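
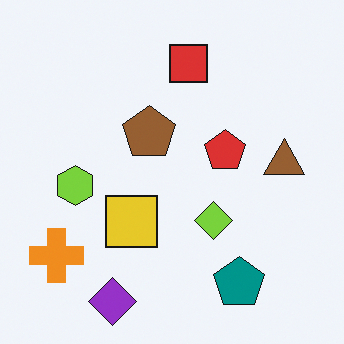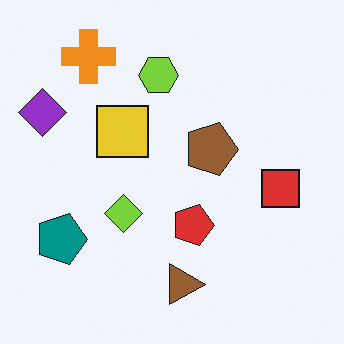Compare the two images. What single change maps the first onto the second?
Rotated 90° clockwise.

The orange cross sits in the bottom-left of the first image and the top-left of the second — consistent with a whole-image 90° clockwise rotation.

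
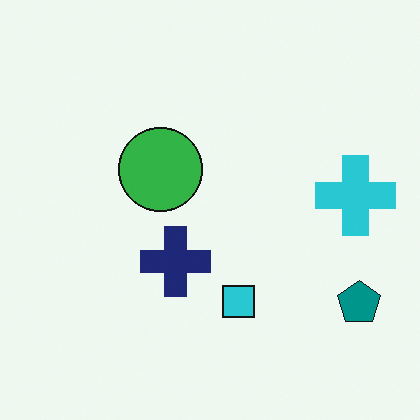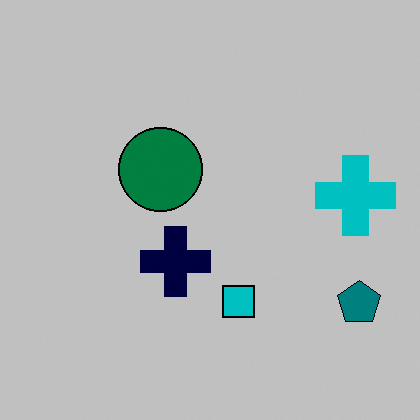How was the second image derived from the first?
The second image is the first aggressively posterized.

Each flat color has snapped to a coarser quantized level — most visibly, the near-white background has dropped to a flat grey.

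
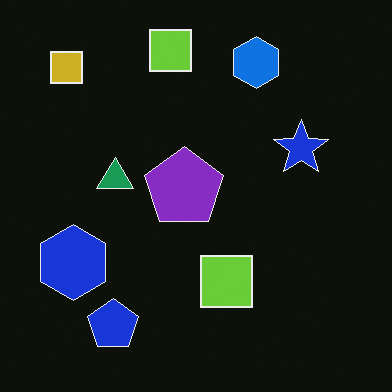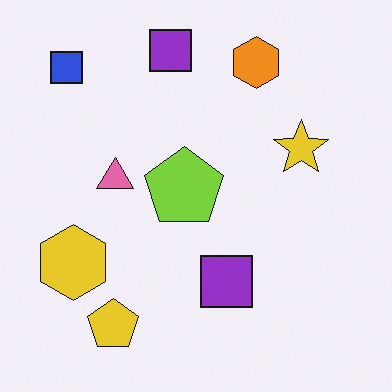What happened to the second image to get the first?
The first image is the second color-inverted (negative).

The light background has become dark and every shape's color is its complement — a photographic negative.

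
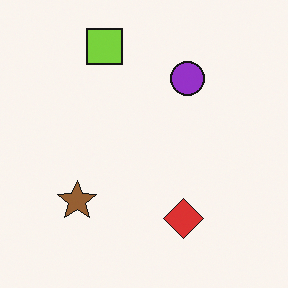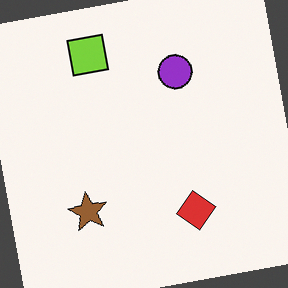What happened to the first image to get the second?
The second image is the first rotated counter-clockwise by a slight angle.

Every shape is tilted by the same angle and the image corners show triangular fill wedges — a whole-image rotation by a non-right angle.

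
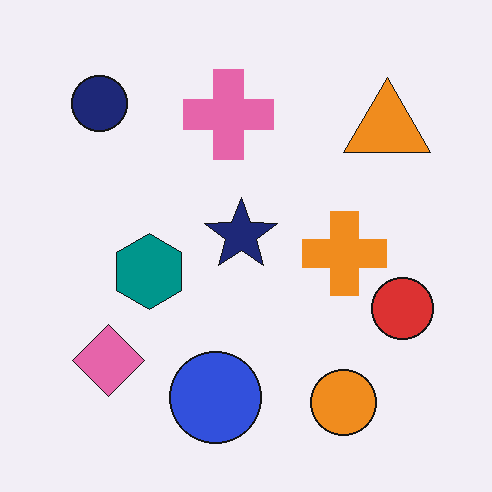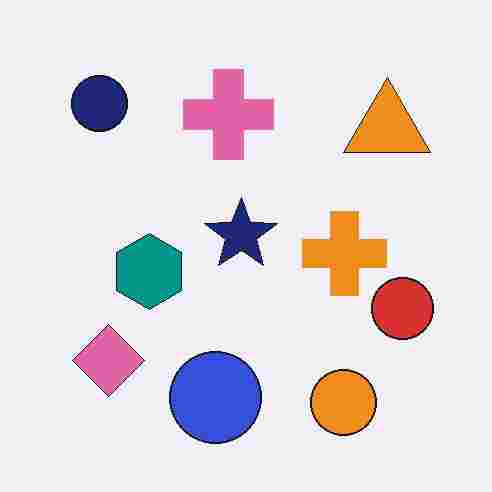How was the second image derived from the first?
The second image is the first degraded with heavy JPEG compression.

Blocky 8×8 compression artifacts appear around shape edges and the flat background shows ringing — characteristic JPEG degradation.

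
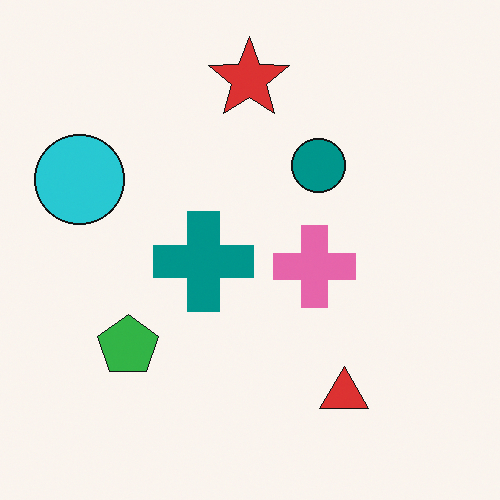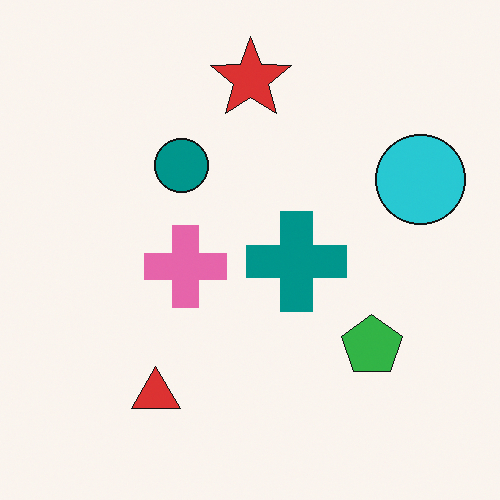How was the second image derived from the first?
The image was flipped horizontally (left ↔ right).

The cyan circle is in the left of the first image and the right of the second — shapes on opposite sides of the vertical midline have swapped in a mirror flip.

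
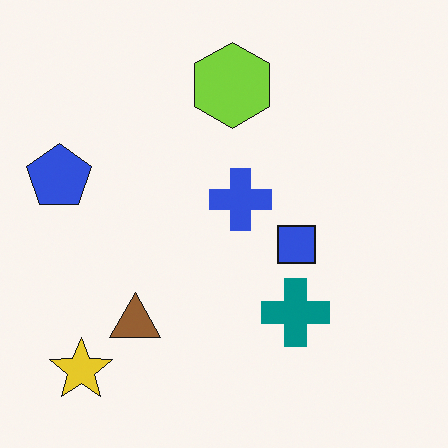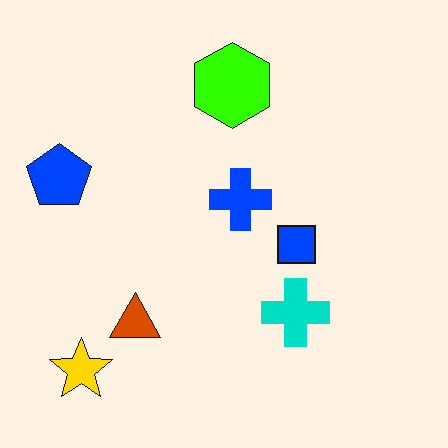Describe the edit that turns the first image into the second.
This is the original image made much more vivid (saturation change).

All colors are more vivid — a global saturation change.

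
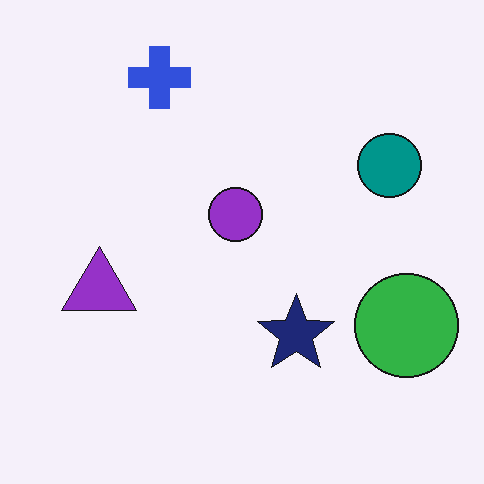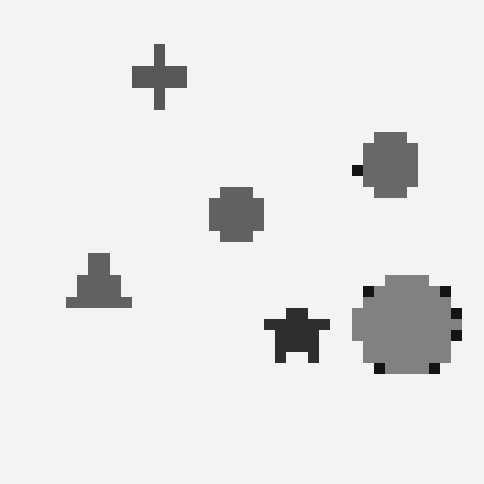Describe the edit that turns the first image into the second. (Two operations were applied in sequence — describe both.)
The second image is the first converted to grayscale, then coarsely pixelated.

All color is removed — every shape is now a shade of grey. Shapes are reduced to large square blocks; fine edges and outlines are lost — a downscale-then-upscale (mosaic) effect.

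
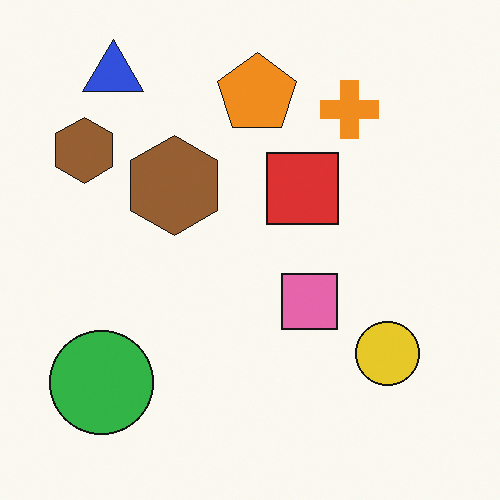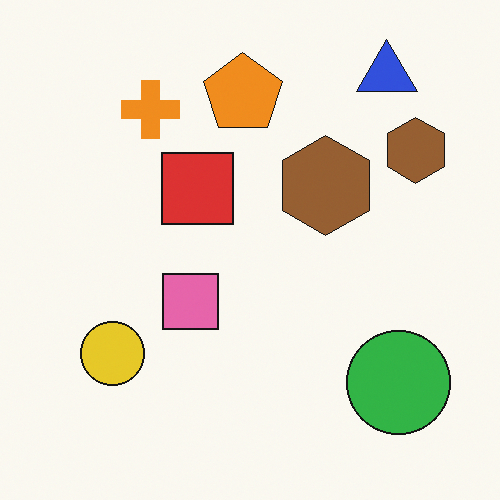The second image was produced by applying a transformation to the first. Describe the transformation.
Flipped horizontally (left ↔ right).

The green circle is in the bottom-left of the first image and the bottom-right of the second — shapes on opposite sides of the vertical midline have swapped in a mirror flip.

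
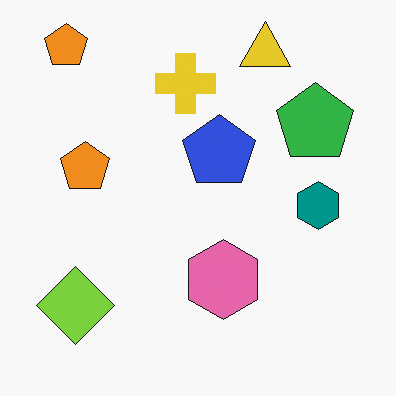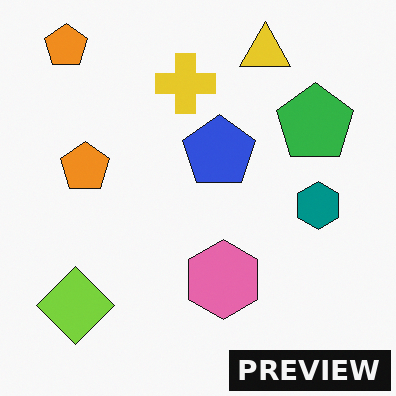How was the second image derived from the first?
The transformation is: watermarked with the text "PREVIEW" in the lower-right corner.

A dark label reading "PREVIEW" appears in the lower-right corner.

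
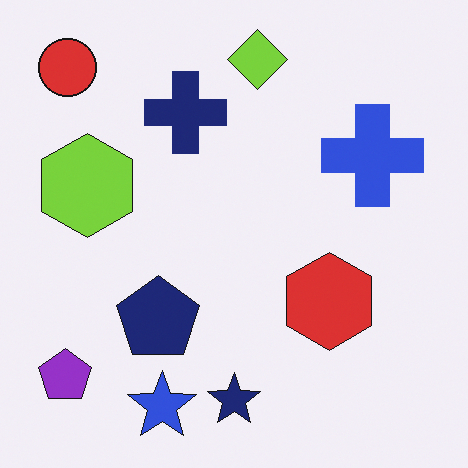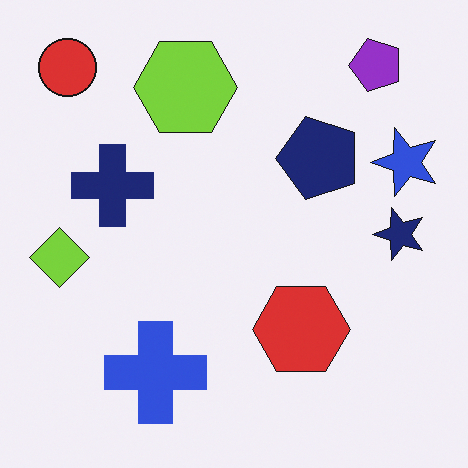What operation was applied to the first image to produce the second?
The second image is the first transposed (reflected across the top-left ↔ bottom-right diagonal).

Shapes have swapped their row and column positions — what was in the top-right is now in the bottom-left — a diagonal reflection.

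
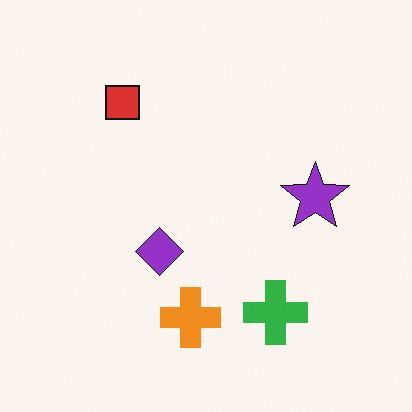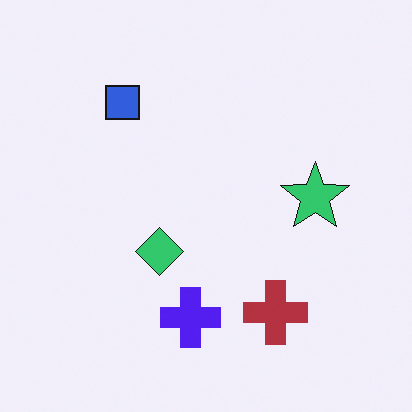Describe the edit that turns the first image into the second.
This is the original image hue-shifted through roughly half the color wheel.

Every shape's color has rotated by the same amount around the hue wheel — a uniform hue shift.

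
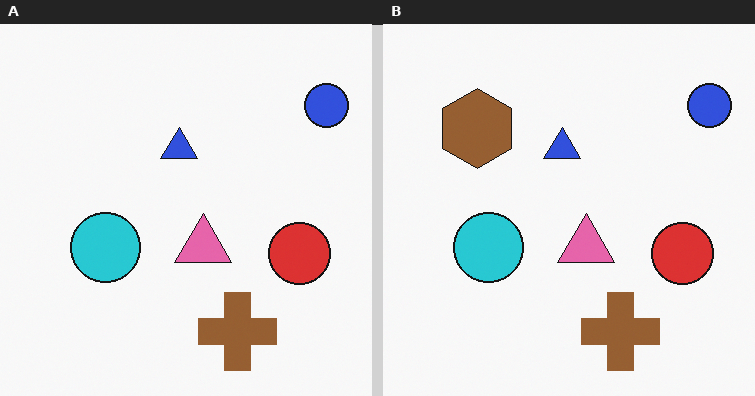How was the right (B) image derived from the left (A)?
The transformation is: overlaid with an additional brown hexagon.

A brown hexagon appears in the right (B) image that is absent from the left (A).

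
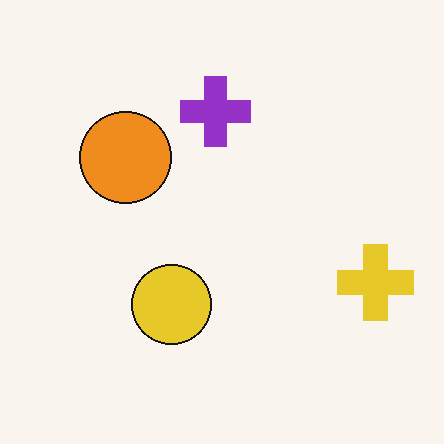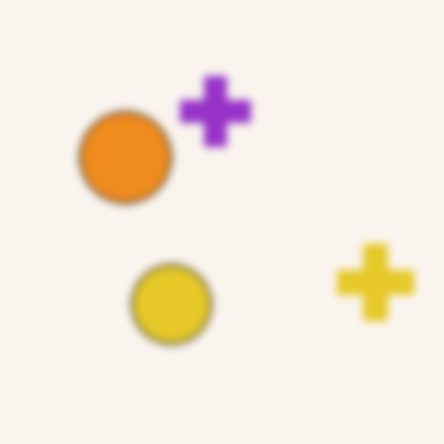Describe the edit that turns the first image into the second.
The second image is the first moderately blurred.

Shape edges and outlines are uniformly softened across the whole image.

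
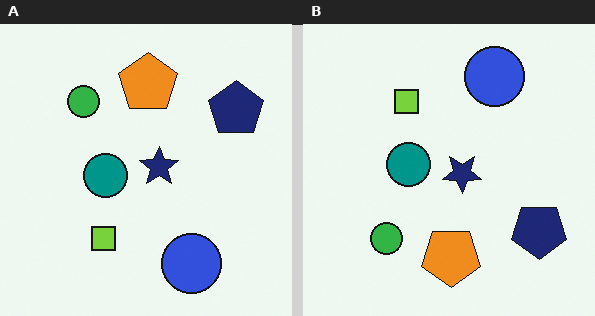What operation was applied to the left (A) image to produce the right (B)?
Flipped vertically (top ↔ bottom).

The blue circle is in the bottom of the left (A) image and the top of the right (B) — shapes on opposite sides of the horizontal midline have swapped in a mirror flip.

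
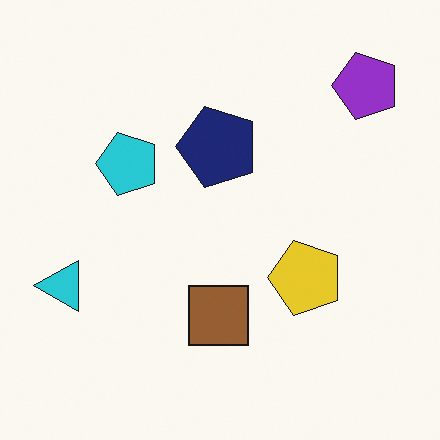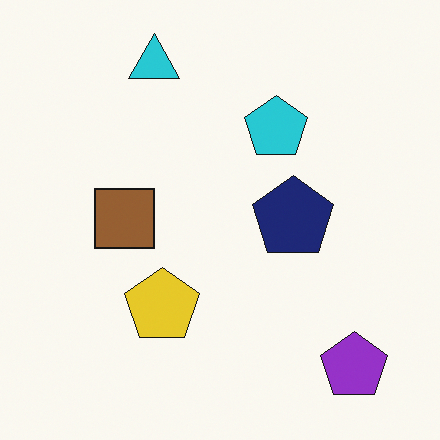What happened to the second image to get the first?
It was rotated 90° counter-clockwise.

The purple pentagon sits in the bottom-right of the second image and the top-right of the first — consistent with a whole-image 90° counter-clockwise rotation.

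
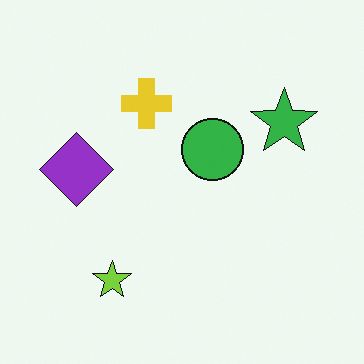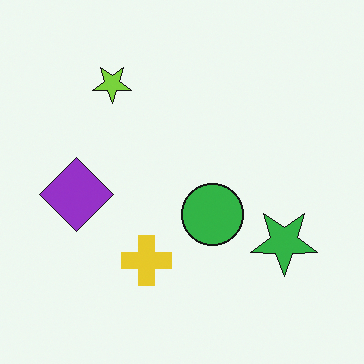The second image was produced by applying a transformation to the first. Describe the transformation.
It was flipped vertically (top ↔ bottom).

The lime star is in the bottom-left of the first image and the top-left of the second — shapes on opposite sides of the horizontal midline have swapped in a mirror flip.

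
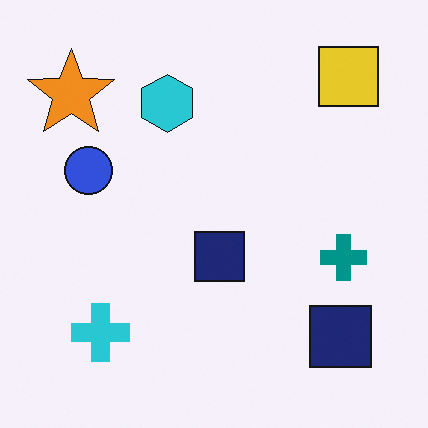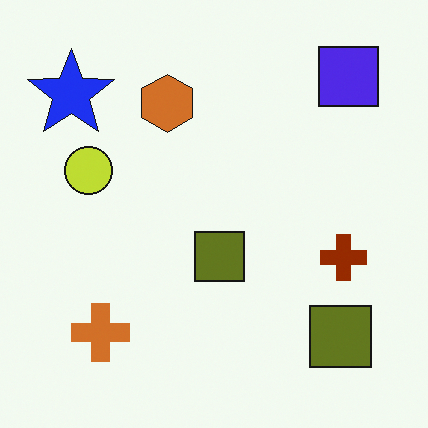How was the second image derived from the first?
This is the original image hue-shifted through roughly half the color wheel.

Every shape's color has rotated by the same amount around the hue wheel — a uniform hue shift.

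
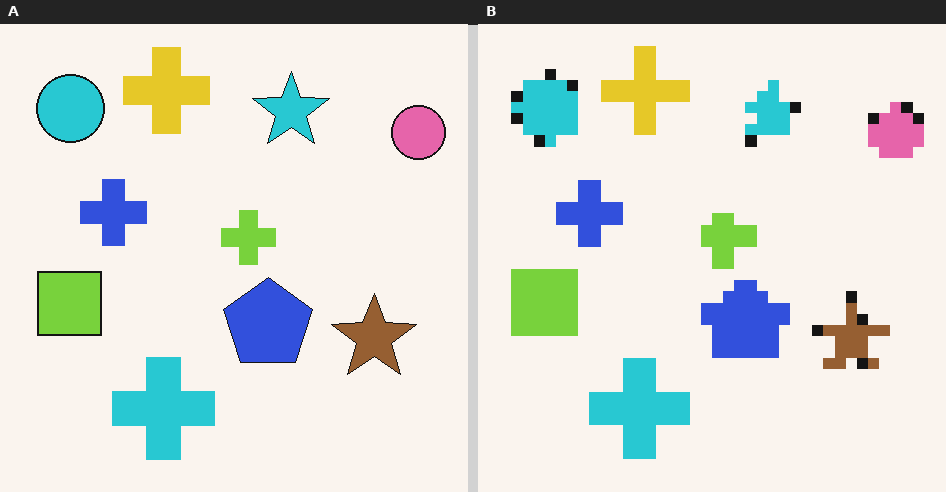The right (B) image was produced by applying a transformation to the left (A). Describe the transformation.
The transformation is: coarsely pixelated.

Shapes are reduced to large square blocks; fine edges and outlines are lost — a downscale-then-upscale (mosaic) effect.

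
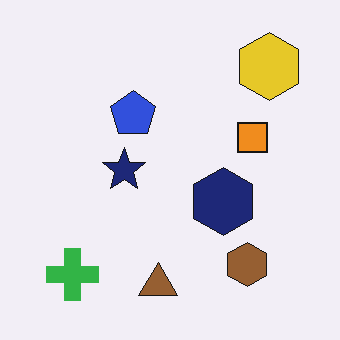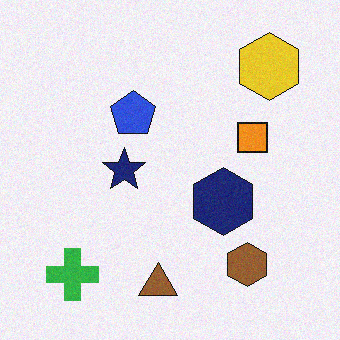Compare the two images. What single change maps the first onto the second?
The transformation is: degraded with subtle gaussian noise.

Random speckle covers the whole image, including the flat background.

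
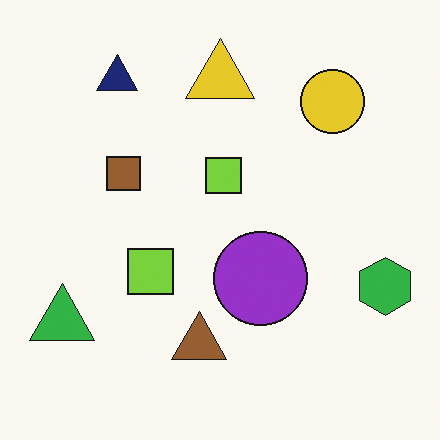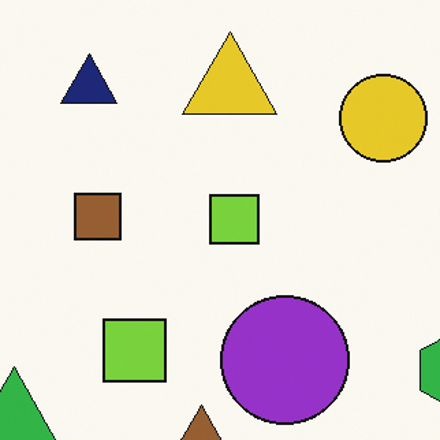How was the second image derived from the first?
The image was cropped to a modestly smaller region and rescaled.

The visible shapes are larger and the field of view is narrower; shapes near the original edges may be partly or wholly outside the frame — a crop-and-rescale.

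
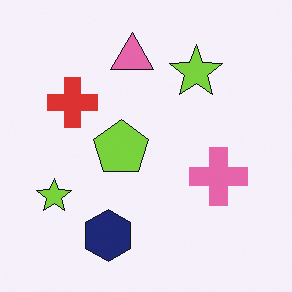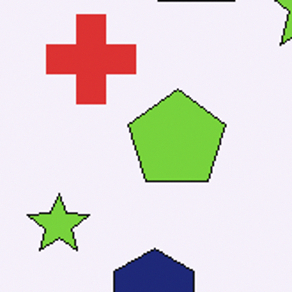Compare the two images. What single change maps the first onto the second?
It was cropped to a noticeably smaller region and rescaled.

The visible shapes are larger and the field of view is narrower; shapes near the original edges may be partly or wholly outside the frame — a crop-and-rescale.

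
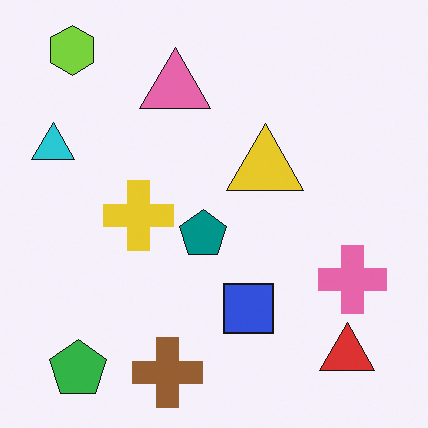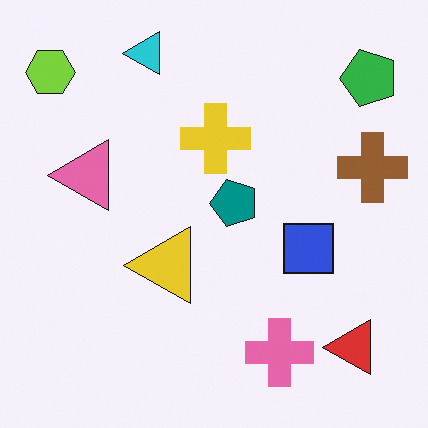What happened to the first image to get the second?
Transposed (reflected across the top-left ↔ bottom-right diagonal).

Shapes have swapped their row and column positions — what was in the top-right is now in the bottom-left — a diagonal reflection.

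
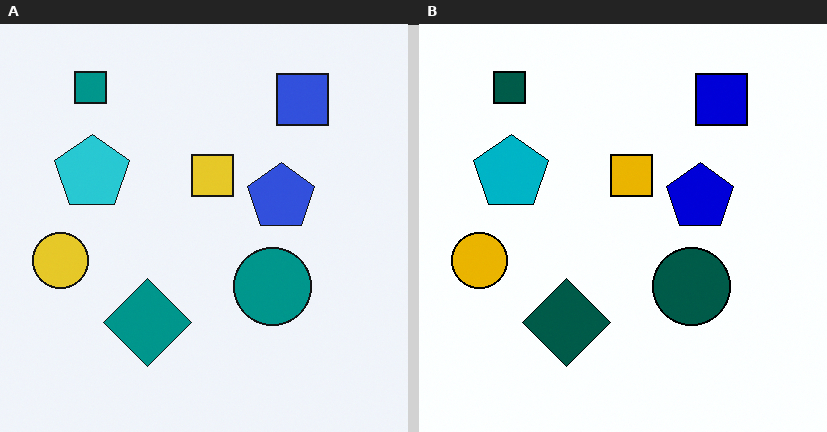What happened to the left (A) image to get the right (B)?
The right (B) image is the left (A) given much higher contrast.

Tones are pushed away from mid-grey across the whole image — a global contrast change.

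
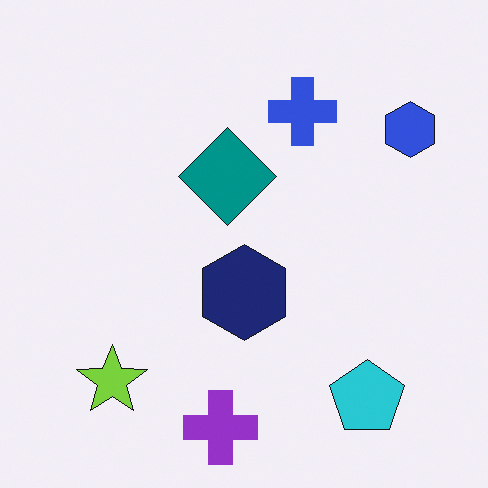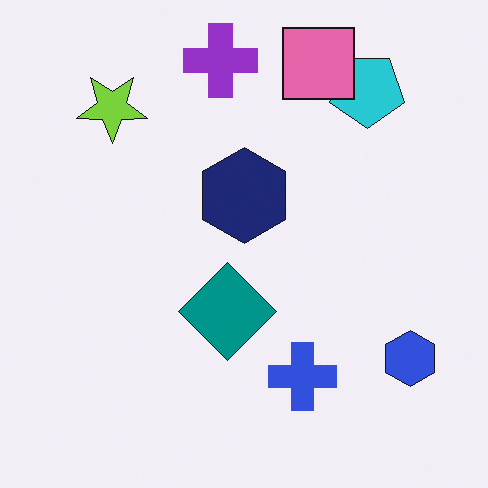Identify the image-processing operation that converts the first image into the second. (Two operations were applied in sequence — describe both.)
The second image is the first flipped vertically (top ↔ bottom), then overlaid with an additional pink square.

The purple cross is in the bottom of the first image and the top of the second — shapes on opposite sides of the horizontal midline have swapped in a mirror flip. A pink square appears in the second image that is absent from the first.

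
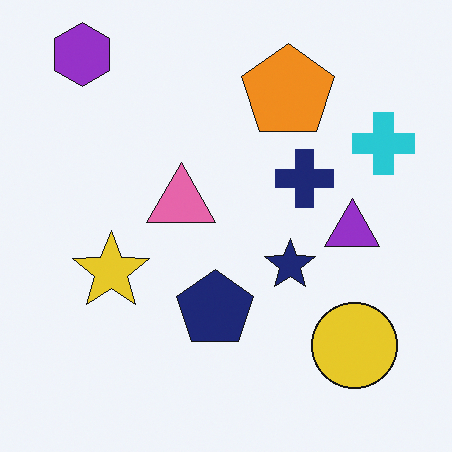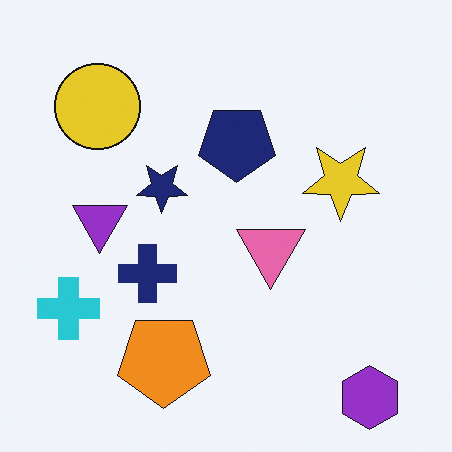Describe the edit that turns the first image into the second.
It was rotated 180°.

The purple hexagon sits in the top-left of the first image and the bottom-right of the second — consistent with a whole-image 180° rotation.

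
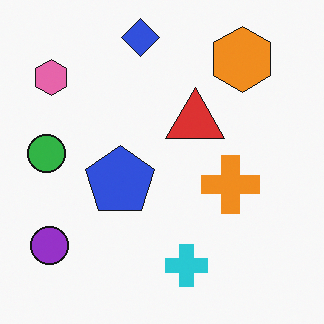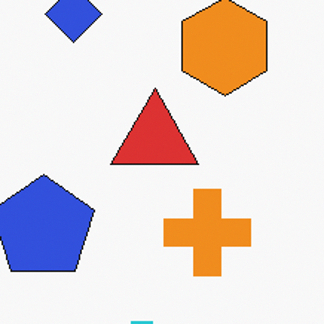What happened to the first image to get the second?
The second image is the first cropped slightly and scaled back up.

The visible shapes are larger and the field of view is narrower; shapes near the original edges may be partly or wholly outside the frame — a crop-and-rescale.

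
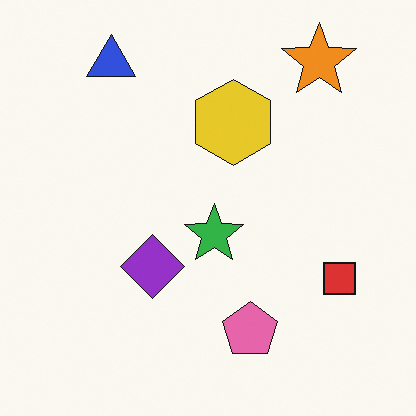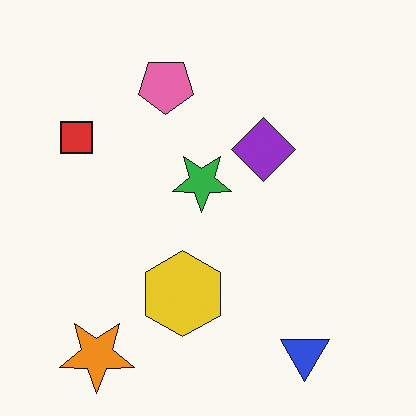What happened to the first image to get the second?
It was rotated 180°.

The orange star sits in the top-right of the first image and the bottom-left of the second — consistent with a whole-image 180° rotation.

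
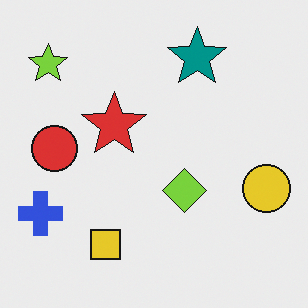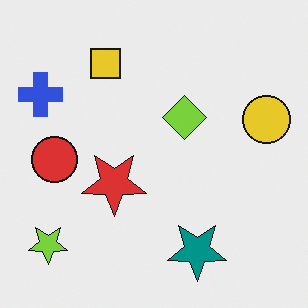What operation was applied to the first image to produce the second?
This is the original image flipped vertically (top ↔ bottom).

The teal star is in the top of the first image and the bottom of the second — shapes on opposite sides of the horizontal midline have swapped in a mirror flip.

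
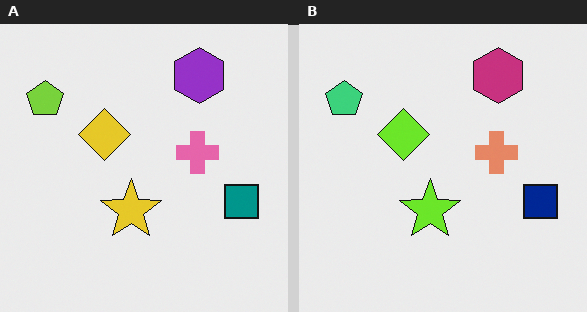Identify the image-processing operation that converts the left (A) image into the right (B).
The transformation is: hue-shifted slightly.

Every shape's color has rotated by the same amount around the hue wheel — a uniform hue shift.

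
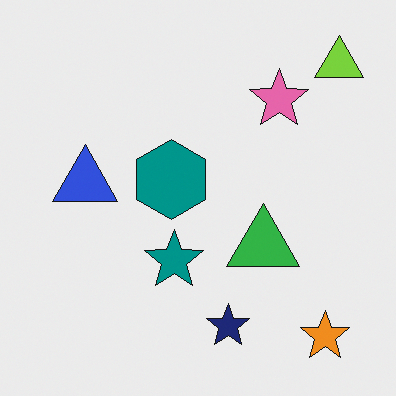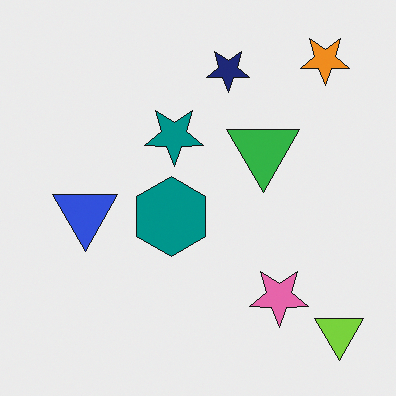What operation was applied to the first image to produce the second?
The transformation is: flipped vertically (top ↔ bottom).

The orange star is in the bottom-right of the first image and the top-right of the second — shapes on opposite sides of the horizontal midline have swapped in a mirror flip.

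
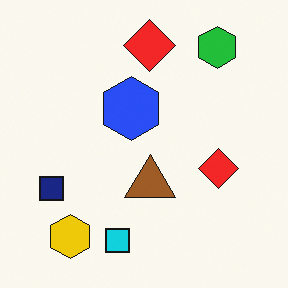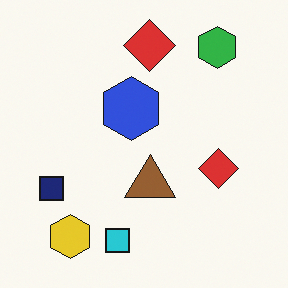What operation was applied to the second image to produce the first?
The transformation is: slightly oversaturated.

All colors are more vivid — a global saturation change.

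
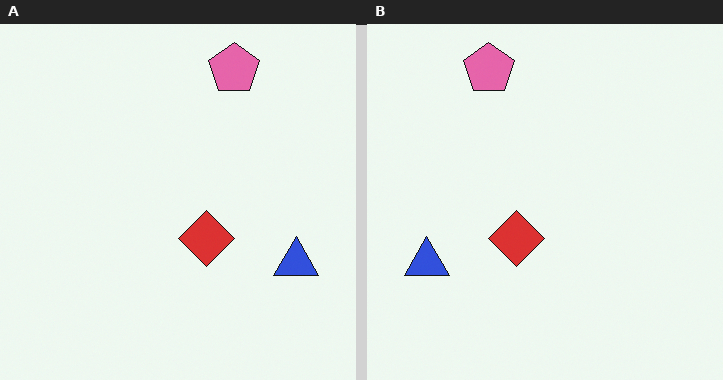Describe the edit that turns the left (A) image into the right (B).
This is the original image flipped horizontally (left ↔ right).

The blue triangle is in the bottom-right of the left (A) image and the bottom-left of the right (B) — shapes on opposite sides of the vertical midline have swapped in a mirror flip.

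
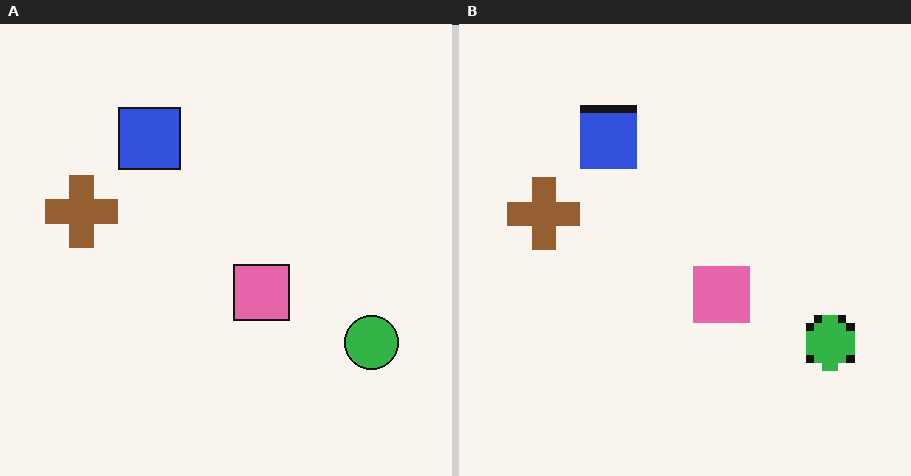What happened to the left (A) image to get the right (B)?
The right (B) image is the left (A) moderately pixelated.

Shapes are reduced to large square blocks; fine edges and outlines are lost — a downscale-then-upscale (mosaic) effect.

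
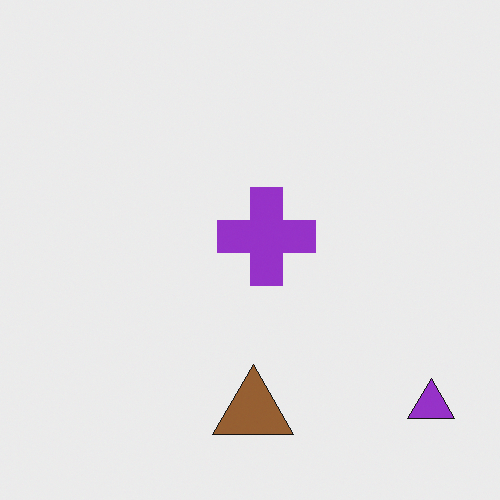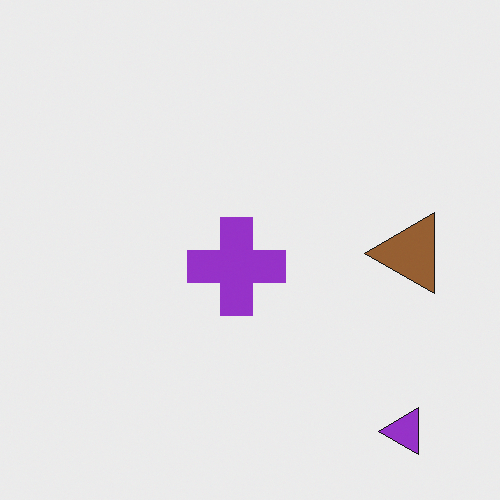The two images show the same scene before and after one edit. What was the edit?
The transformation is: transposed (reflected across the top-left ↔ bottom-right diagonal).

Shapes have swapped their row and column positions — what was in the top-right is now in the bottom-left — a diagonal reflection.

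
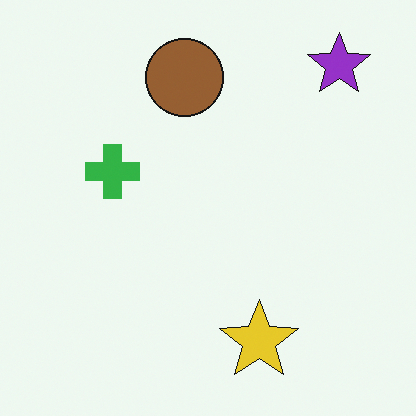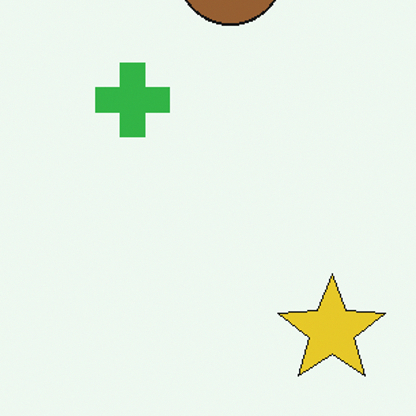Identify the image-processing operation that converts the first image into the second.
This is the original image cropped slightly and scaled back up.

The visible shapes are larger and the field of view is narrower; shapes near the original edges may be partly or wholly outside the frame — a crop-and-rescale.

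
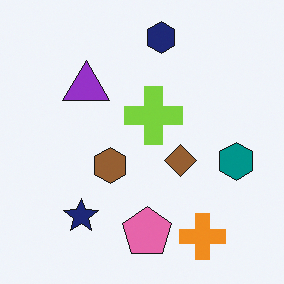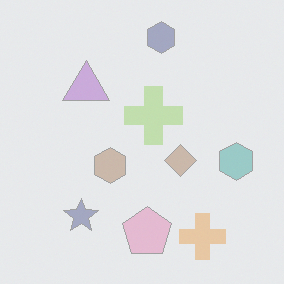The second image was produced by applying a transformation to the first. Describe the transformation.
This is the original image given much lower contrast.

Tones are pushed toward mid-grey across the whole image — a global contrast change.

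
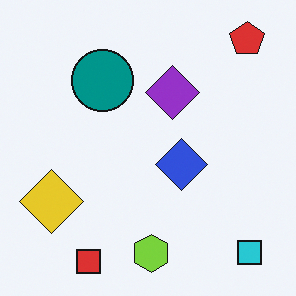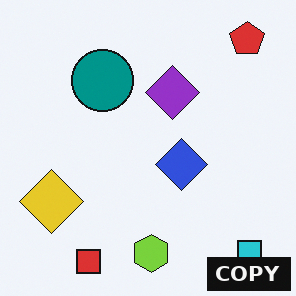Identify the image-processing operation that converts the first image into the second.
It was watermarked with the text "COPY" in the lower-right corner.

A dark label reading "COPY" appears in the lower-right corner.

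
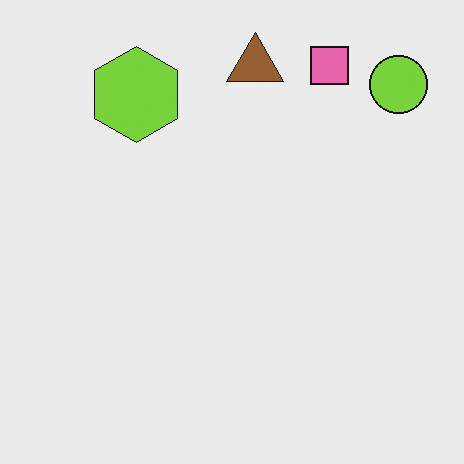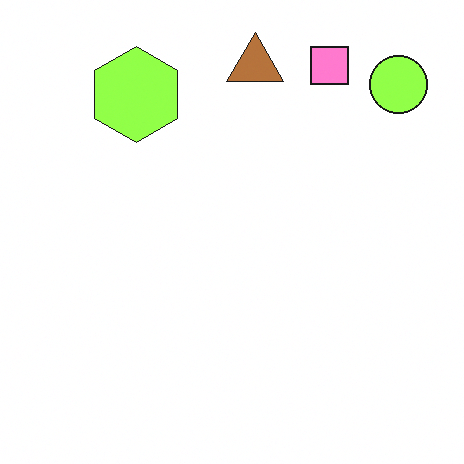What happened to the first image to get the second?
The second image is the first brightened a little.

Every pixel — background and shapes alike — is uniformly brightened.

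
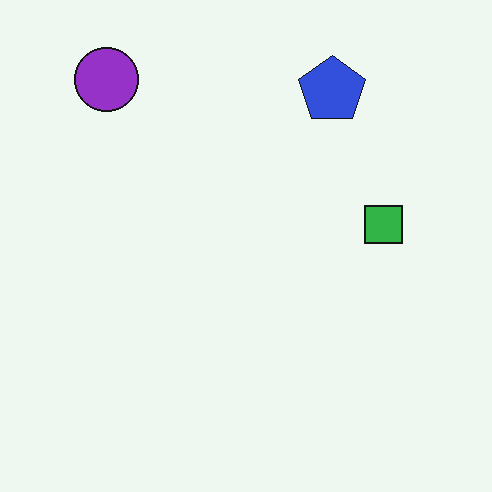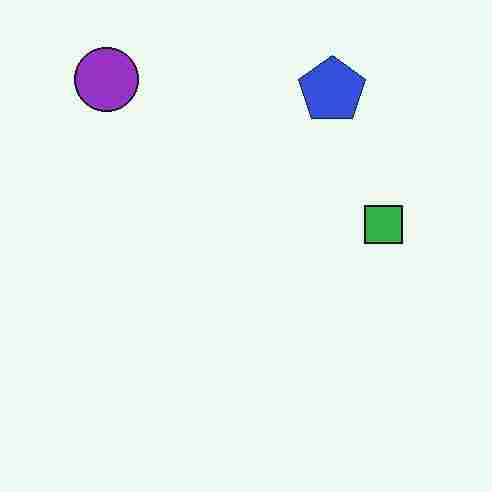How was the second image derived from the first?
This is the original image heavily JPEG-compressed with obvious blocking artifacts.

Blocky 8×8 compression artifacts appear around shape edges and the flat background shows ringing — characteristic JPEG degradation.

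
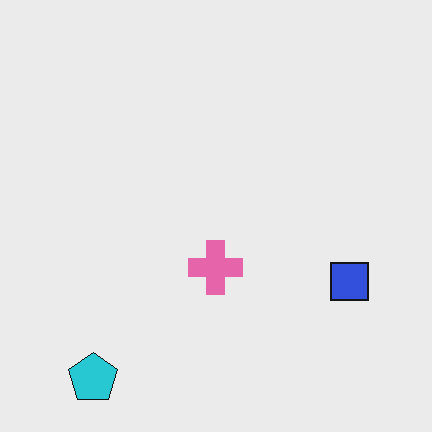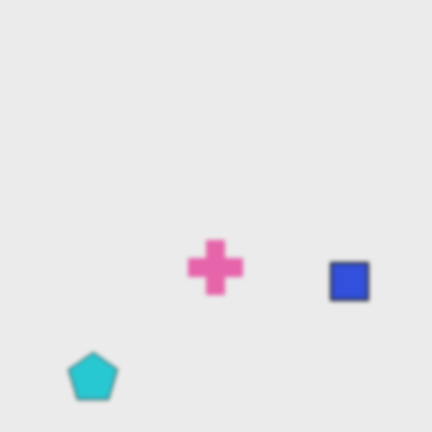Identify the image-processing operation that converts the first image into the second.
The second image is the first given a subtle gaussian blur.

Shape edges and outlines are uniformly softened across the whole image.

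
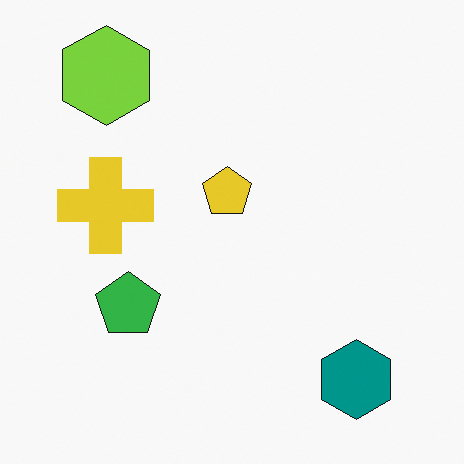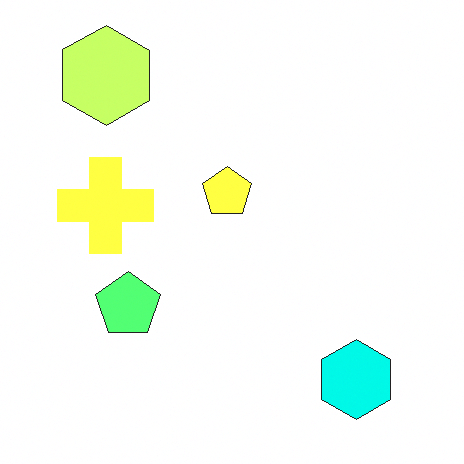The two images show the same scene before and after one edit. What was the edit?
The second image is the first noticeably brightened.

Every pixel — background and shapes alike — is uniformly brightened.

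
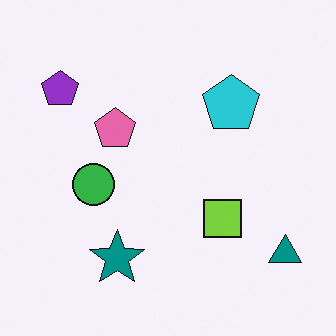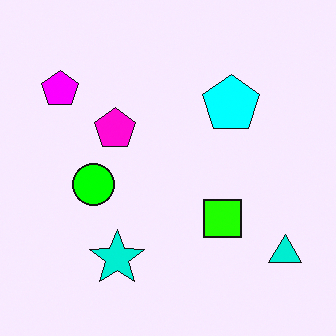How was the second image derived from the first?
The transformation is: made much more vivid (saturation change).

All colors are more vivid — a global saturation change.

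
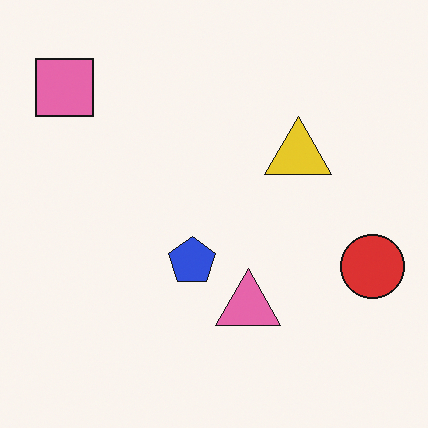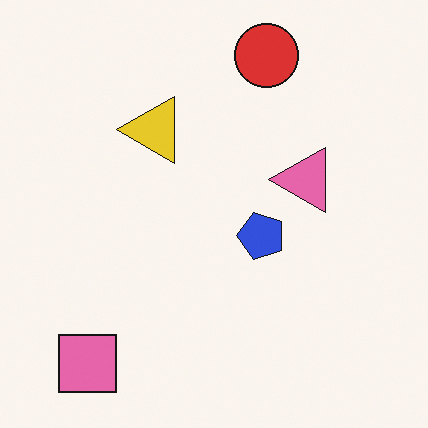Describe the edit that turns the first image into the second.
The transformation is: rotated 90° counter-clockwise.

The pink square sits in the top-left of the first image and the bottom-left of the second — consistent with a whole-image 90° counter-clockwise rotation.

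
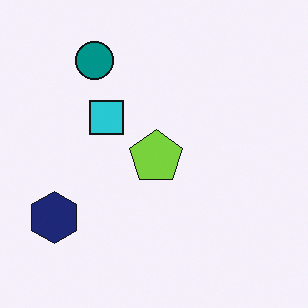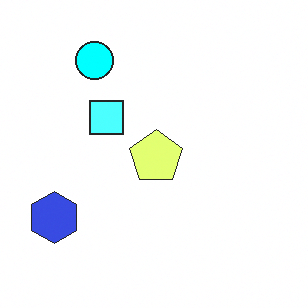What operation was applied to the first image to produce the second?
The transformation is: noticeably brightened.

Every pixel — background and shapes alike — is uniformly brightened.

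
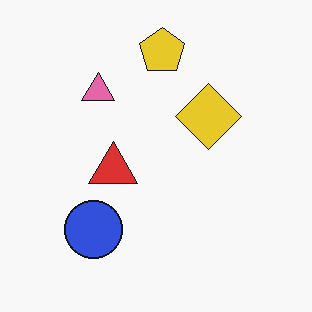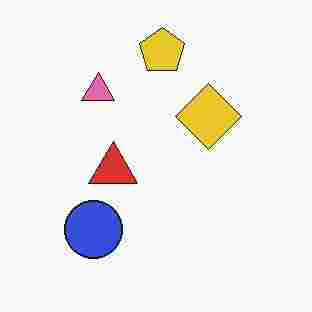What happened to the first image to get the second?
The image was heavily JPEG-compressed with obvious blocking artifacts.

Blocky 8×8 compression artifacts appear around shape edges and the flat background shows ringing — characteristic JPEG degradation.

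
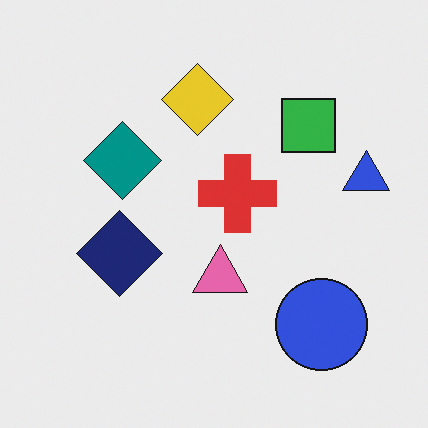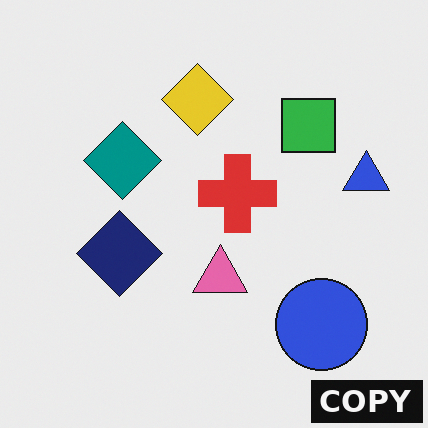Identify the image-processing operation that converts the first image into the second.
The transformation is: watermarked with the text "COPY" in the lower-right corner.

A dark label reading "COPY" appears in the lower-right corner.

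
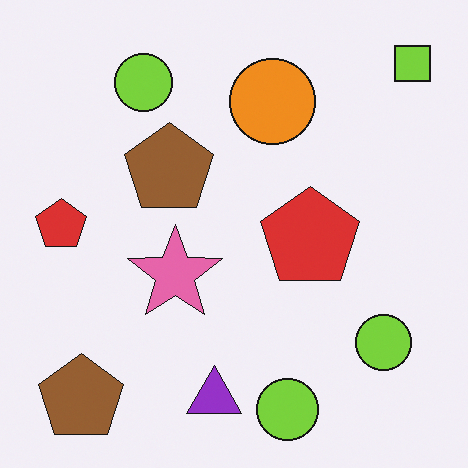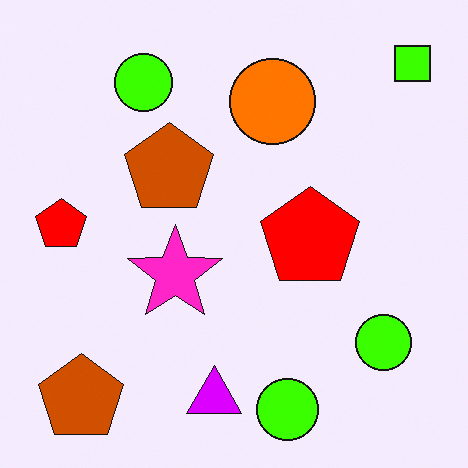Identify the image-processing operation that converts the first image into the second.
The second image is the first heavily oversaturated.

All colors are more vivid — a global saturation change.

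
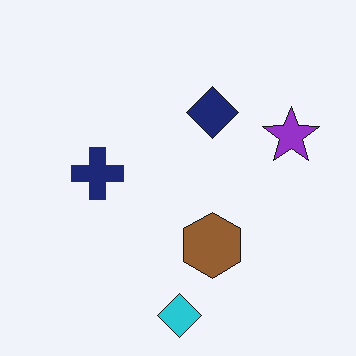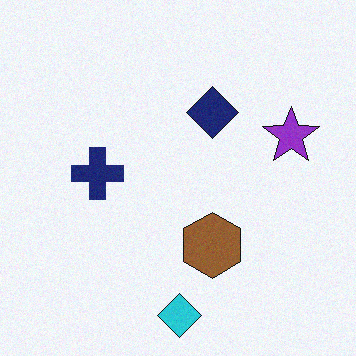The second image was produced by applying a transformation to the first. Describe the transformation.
The image was degraded with light additive noise.

Random speckle covers the whole image, including the flat background.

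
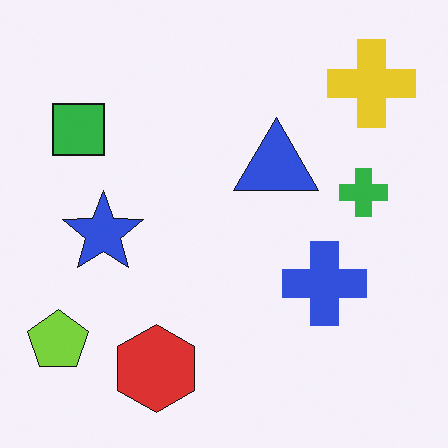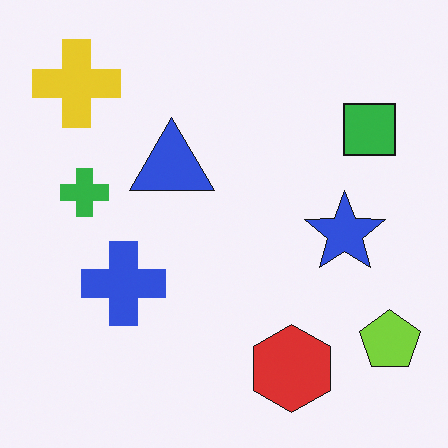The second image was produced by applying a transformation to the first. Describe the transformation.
The second image is the first flipped horizontally (left ↔ right).

The lime pentagon is in the bottom-left of the first image and the bottom-right of the second — shapes on opposite sides of the vertical midline have swapped in a mirror flip.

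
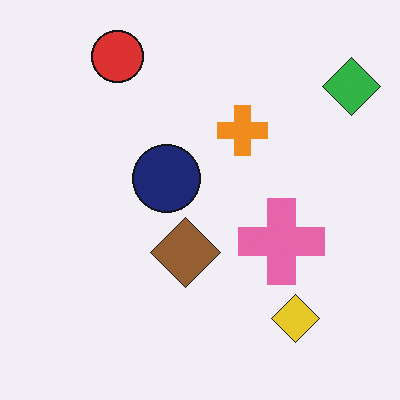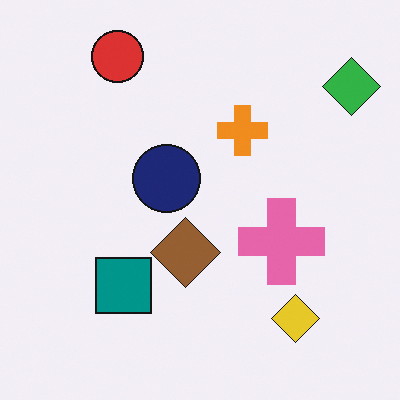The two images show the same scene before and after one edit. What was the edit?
It was overlaid with an additional teal square.

A teal square appears in the second image that is absent from the first.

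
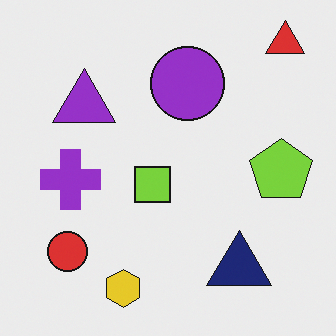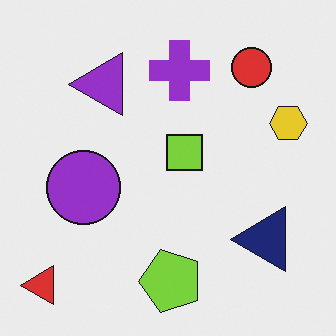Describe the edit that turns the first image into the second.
The second image is the first transposed (reflected across the top-left ↔ bottom-right diagonal).

Shapes have swapped their row and column positions — what was in the top-right is now in the bottom-left — a diagonal reflection.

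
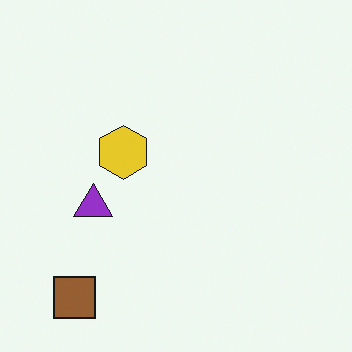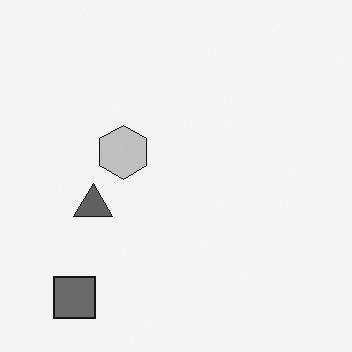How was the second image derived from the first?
The second image is the first converted to grayscale.

All color is removed — every shape is now a shade of grey.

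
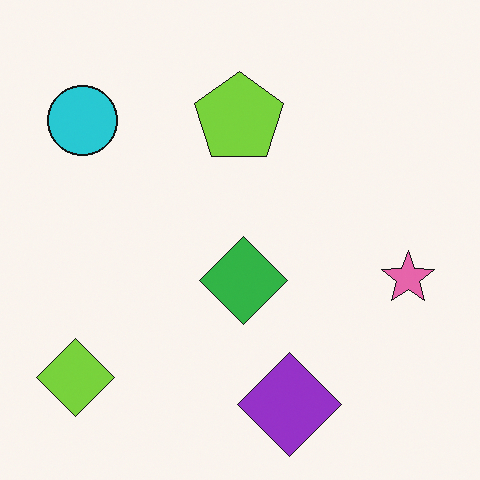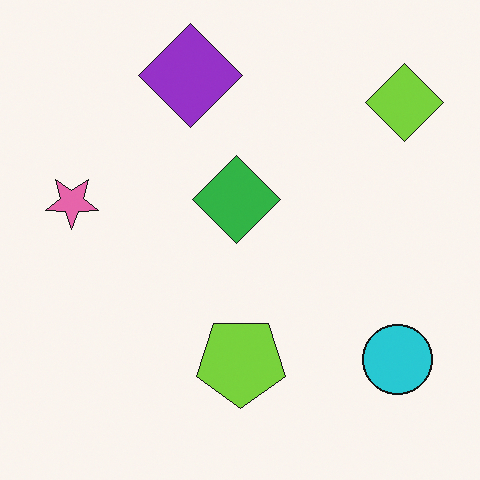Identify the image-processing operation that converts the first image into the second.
It was rotated 180°.

The lime diamond sits in the bottom-left of the first image and the top-right of the second — consistent with a whole-image 180° rotation.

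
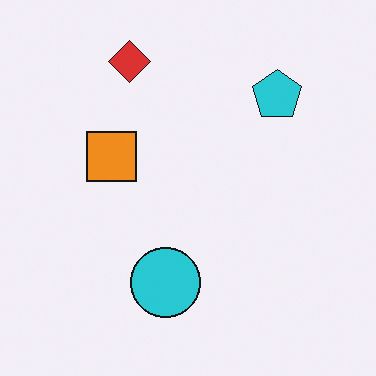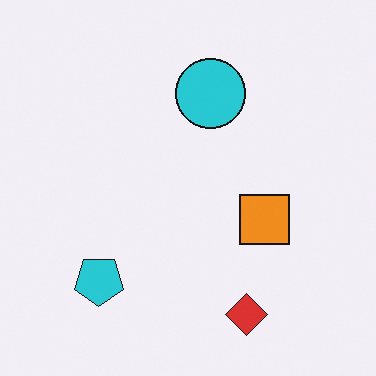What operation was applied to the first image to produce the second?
The transformation is: rotated 180°.

The red diamond sits in the top of the first image and the bottom of the second — consistent with a whole-image 180° rotation.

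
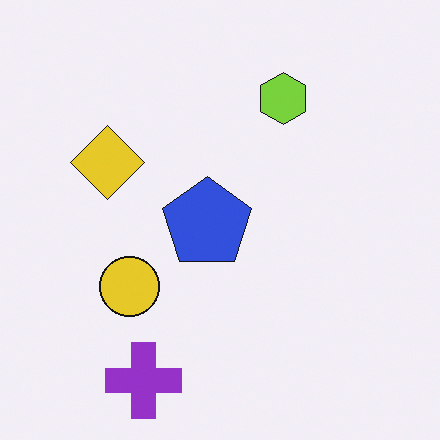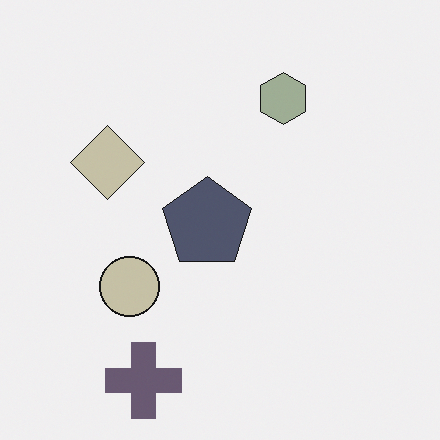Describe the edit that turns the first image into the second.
It was made much more muted (saturation change).

All colors are more muted and greyish — a global saturation change.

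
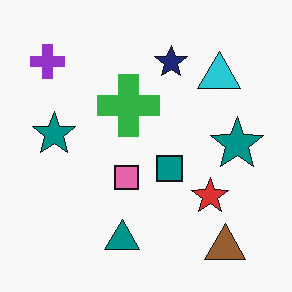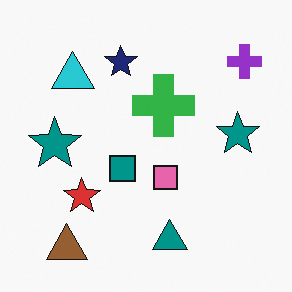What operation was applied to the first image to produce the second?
The image was flipped horizontally (left ↔ right).

The purple cross is in the top-left of the first image and the top-right of the second — shapes on opposite sides of the vertical midline have swapped in a mirror flip.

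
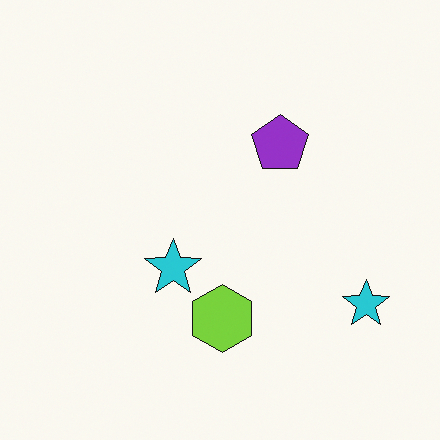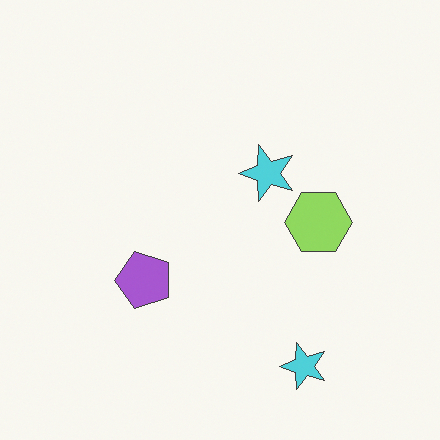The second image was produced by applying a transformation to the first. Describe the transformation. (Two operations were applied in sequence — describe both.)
Transposed (reflected across the top-left ↔ bottom-right diagonal), then given slightly reduced contrast.

Shapes have swapped their row and column positions — what was in the top-right is now in the bottom-left — a diagonal reflection. Tones are pushed toward mid-grey across the whole image — a global contrast change.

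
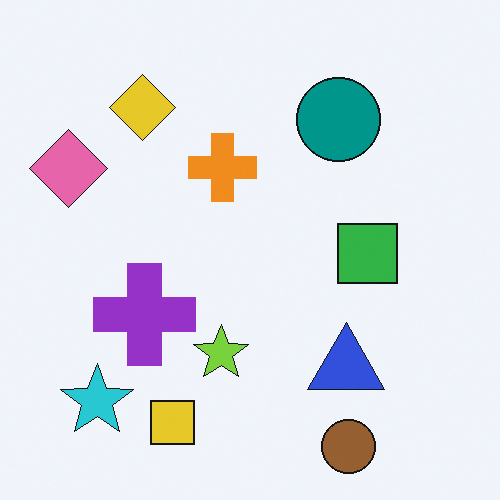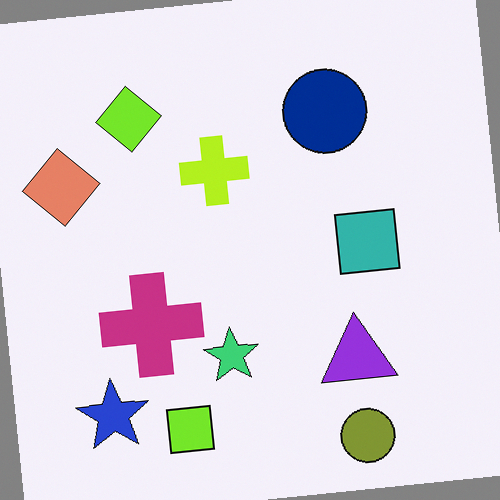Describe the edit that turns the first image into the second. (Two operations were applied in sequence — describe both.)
The image was hue-shifted slightly, then rotated counter-clockwise by a small amount.

Every shape's color has rotated by the same amount around the hue wheel — a uniform hue shift. Every shape is tilted by the same angle and the image corners show triangular fill wedges — a whole-image rotation by a non-right angle.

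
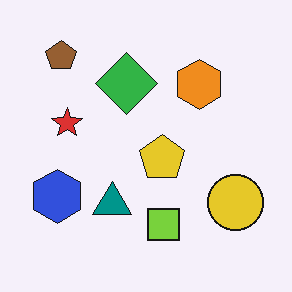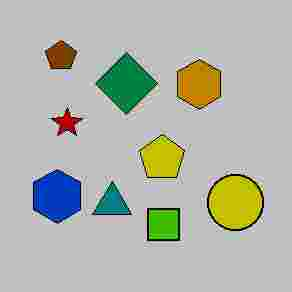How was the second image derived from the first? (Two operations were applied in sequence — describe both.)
It was aggressively posterized, then degraded with heavy JPEG compression.

Each flat color has snapped to a coarser quantized level — most visibly, the near-white background has dropped to a flat grey. Blocky 8×8 compression artifacts appear around shape edges and the flat background shows ringing — characteristic JPEG degradation.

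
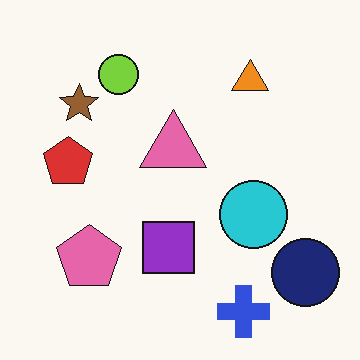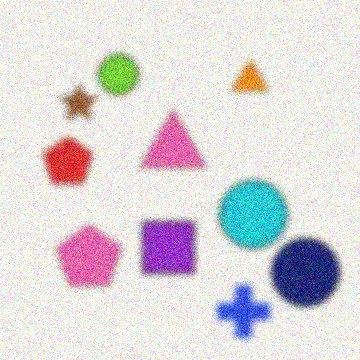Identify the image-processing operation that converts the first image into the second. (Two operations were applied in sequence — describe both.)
Moderately blurred, then degraded with visible gaussian noise.

Shape edges and outlines are uniformly softened across the whole image. Random speckle covers the whole image, including the flat background.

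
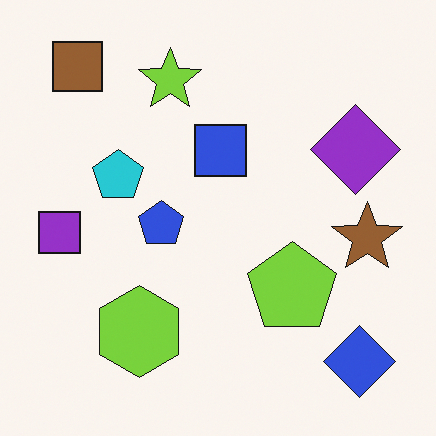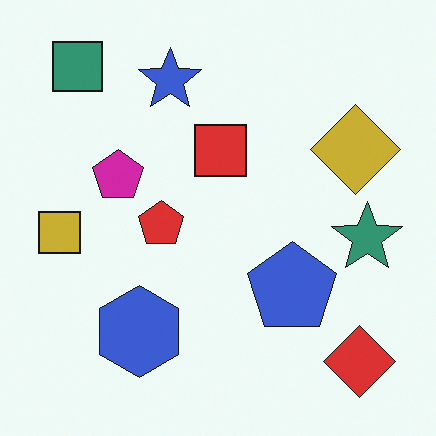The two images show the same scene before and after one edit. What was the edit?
It was hue-shifted noticeably.

Every shape's color has rotated by the same amount around the hue wheel — a uniform hue shift.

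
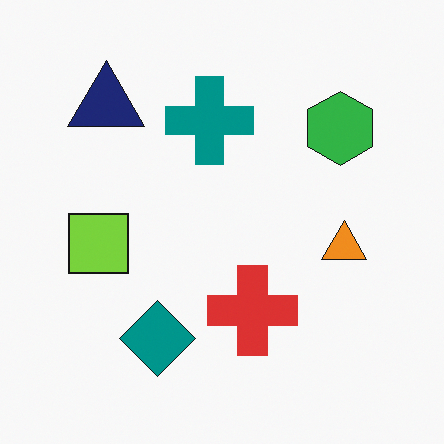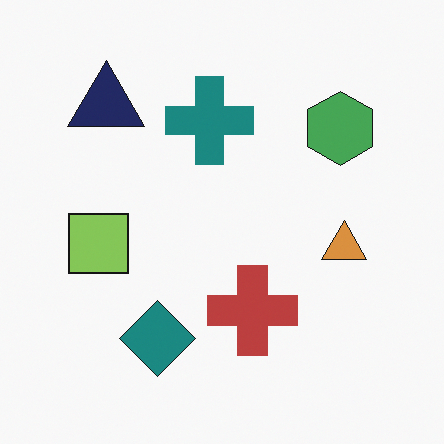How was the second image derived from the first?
Slightly desaturated.

All colors are more muted and greyish — a global saturation change.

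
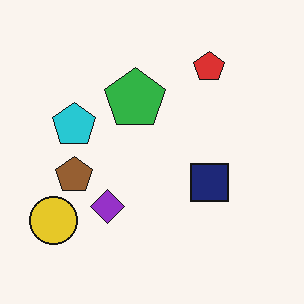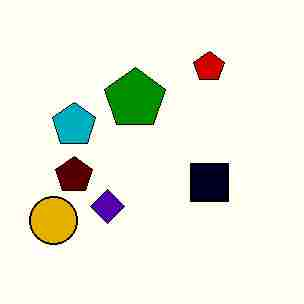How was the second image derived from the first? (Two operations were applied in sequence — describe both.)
This is the original image given much higher contrast, then heavily JPEG-compressed with obvious blocking artifacts.

Tones are pushed away from mid-grey across the whole image — a global contrast change. Blocky 8×8 compression artifacts appear around shape edges and the flat background shows ringing — characteristic JPEG degradation.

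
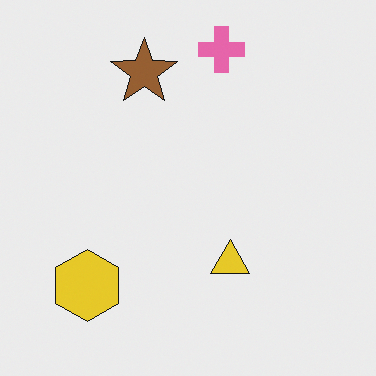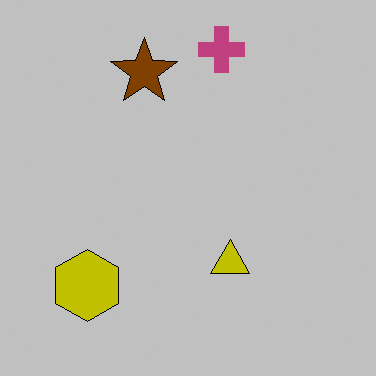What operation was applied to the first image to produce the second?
Aggressively posterized.

Each flat color has snapped to a coarser quantized level — most visibly, the near-white background has dropped to a flat grey.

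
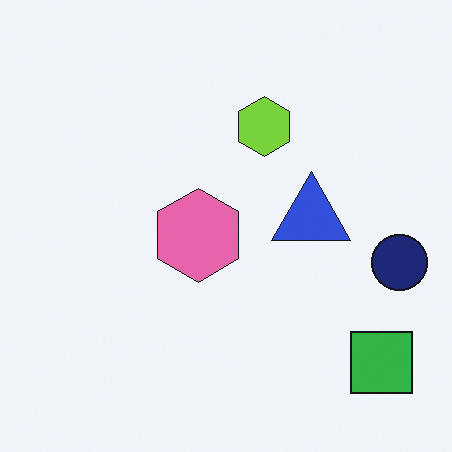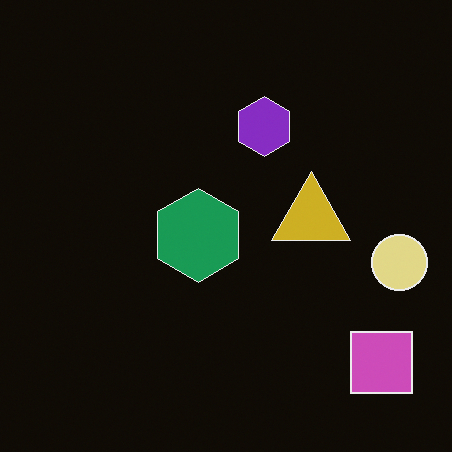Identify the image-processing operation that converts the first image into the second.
The transformation is: color-inverted (negative).

The light background has become dark and every shape's color is its complement — a photographic negative.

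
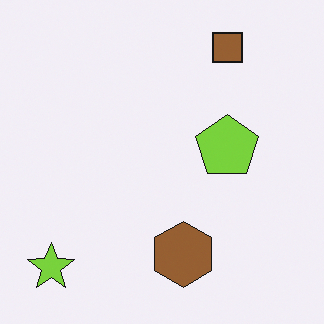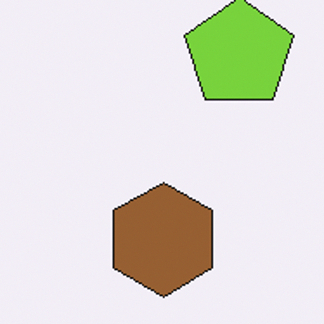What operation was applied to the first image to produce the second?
It was cropped tightly and scaled back up.

The visible shapes are larger and the field of view is narrower; shapes near the original edges may be partly or wholly outside the frame — a crop-and-rescale.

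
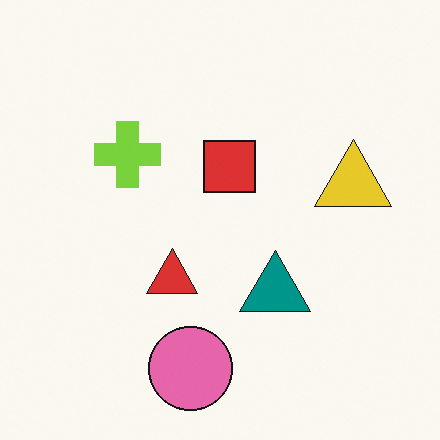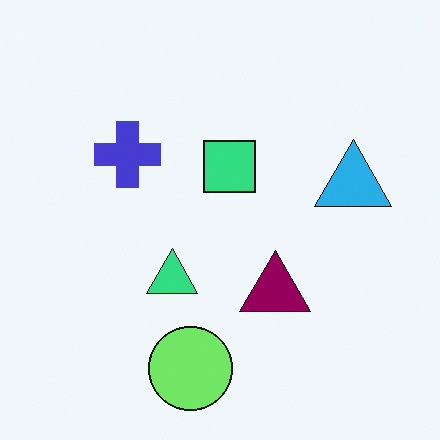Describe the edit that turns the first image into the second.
The transformation is: hue-shifted through roughly a third of the color wheel.

Every shape's color has rotated by the same amount around the hue wheel — a uniform hue shift.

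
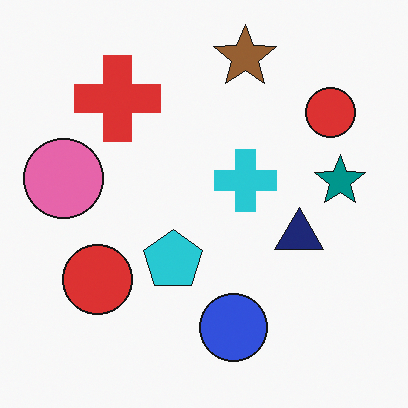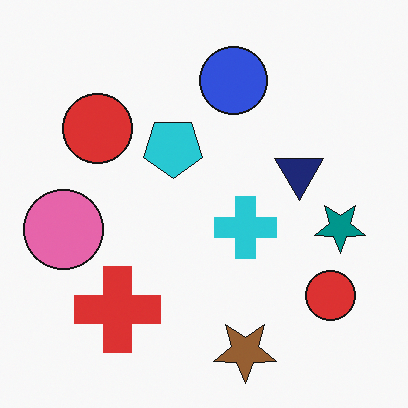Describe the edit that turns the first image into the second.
This is the original image flipped vertically (top ↔ bottom).

The brown star is in the top of the first image and the bottom of the second — shapes on opposite sides of the horizontal midline have swapped in a mirror flip.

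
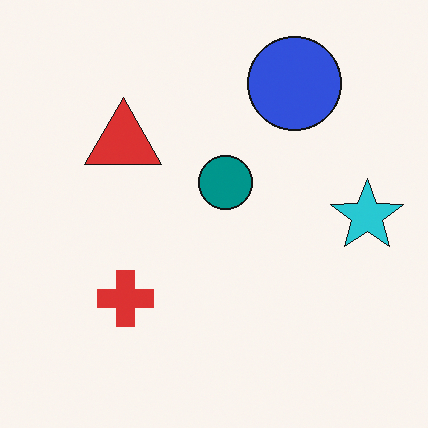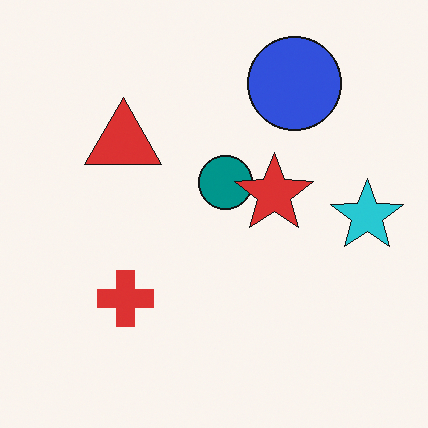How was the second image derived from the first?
This is the original image overlaid with an additional red star.

A red star appears in the second image that is absent from the first.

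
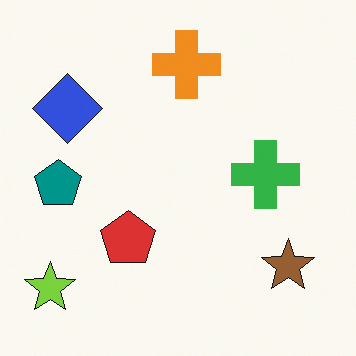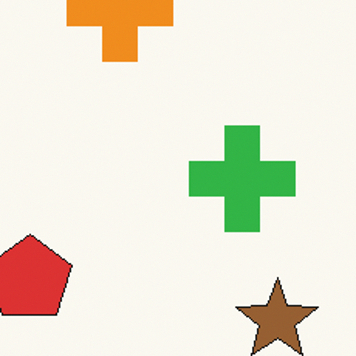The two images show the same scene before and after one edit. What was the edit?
This is the original image cropped to a modestly smaller region and rescaled.

The visible shapes are larger and the field of view is narrower; shapes near the original edges may be partly or wholly outside the frame — a crop-and-rescale.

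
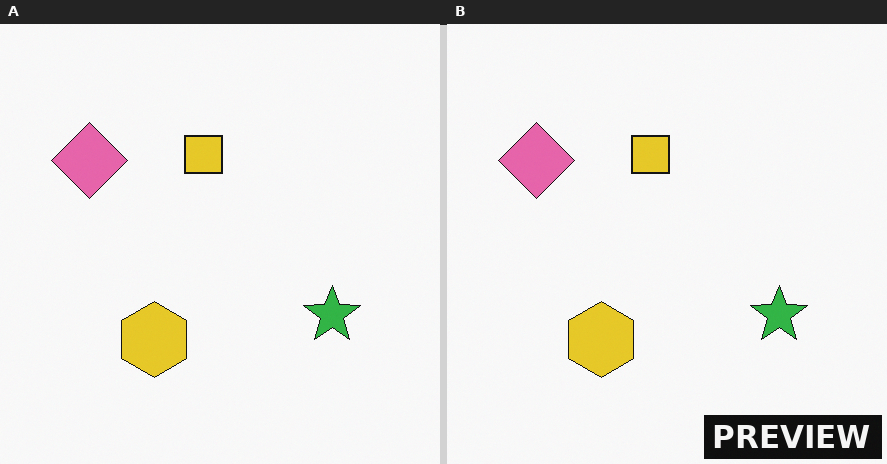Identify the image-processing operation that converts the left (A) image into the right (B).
It was watermarked with the text "PREVIEW" in the lower-right corner.

A dark label reading "PREVIEW" appears in the lower-right corner.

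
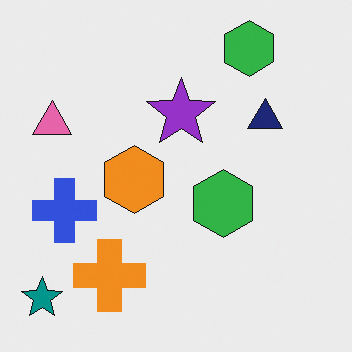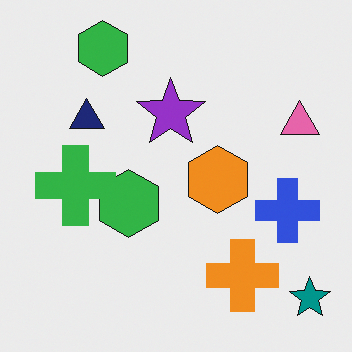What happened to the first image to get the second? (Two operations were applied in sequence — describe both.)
It was flipped horizontally (left ↔ right), then overlaid with an additional green cross.

The teal star is in the bottom-left of the first image and the bottom-right of the second — shapes on opposite sides of the vertical midline have swapped in a mirror flip. A green cross appears in the second image that is absent from the first.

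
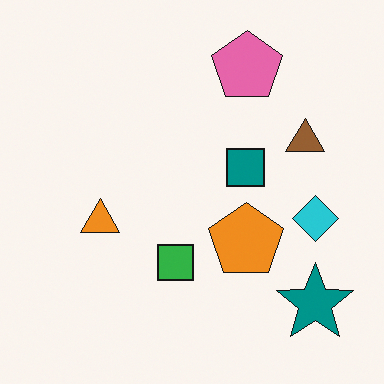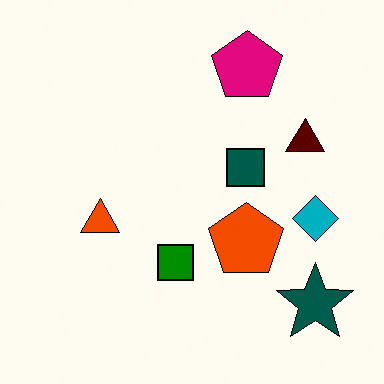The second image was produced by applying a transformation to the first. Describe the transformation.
It was boosted in contrast.

Tones are pushed away from mid-grey across the whole image — a global contrast change.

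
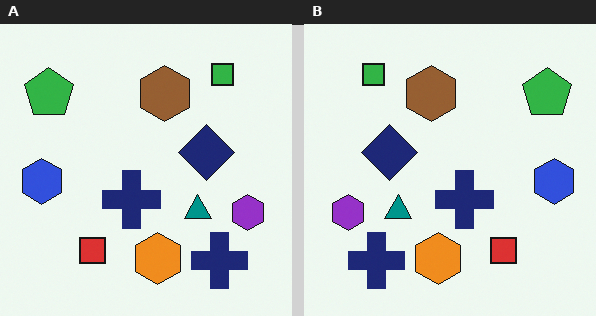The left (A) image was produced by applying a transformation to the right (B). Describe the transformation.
The left (A) image is the right (B) flipped horizontally (left ↔ right).

The blue hexagon is in the right of the right (B) image and the left of the left (A) — shapes on opposite sides of the vertical midline have swapped in a mirror flip.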